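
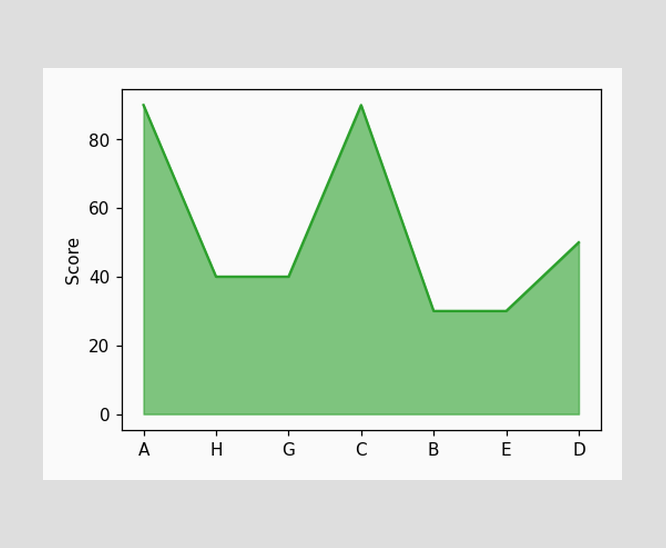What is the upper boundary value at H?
At H the upper boundary is at 40.

40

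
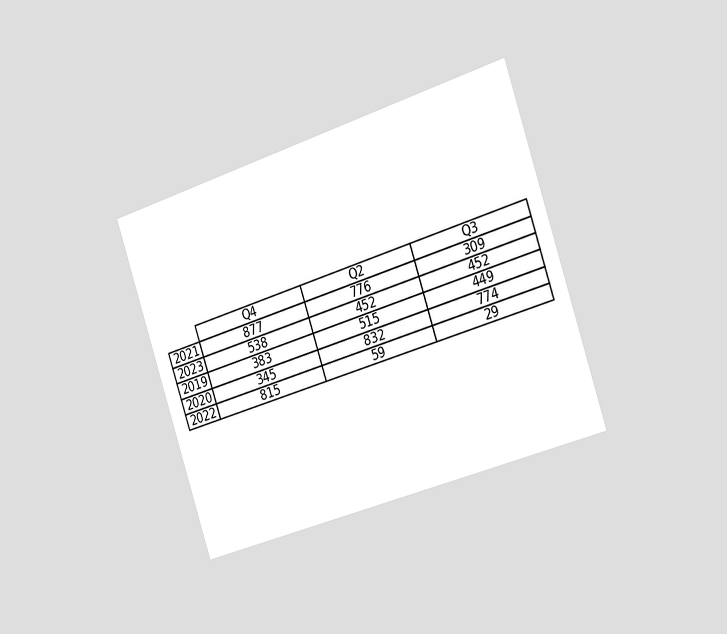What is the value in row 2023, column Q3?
452

The chart is tilted about 18° counter-clockwise and viewed slightly from the right. The (2023, Q3) cell reads 452.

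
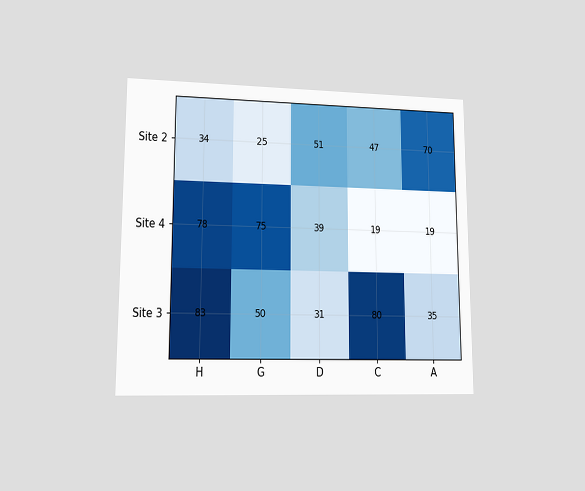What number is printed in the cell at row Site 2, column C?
47

The chart is viewed at a slight angle. The (Site 2, C) cell reads 47.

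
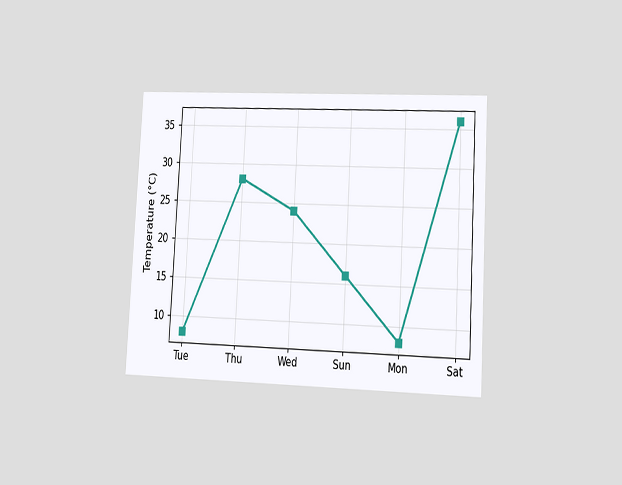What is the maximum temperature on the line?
36°C

The chart is tilted about 3° clockwise and viewed slightly from the right. The highest point is at Sat, and reading across to the y-axis gives 36°C.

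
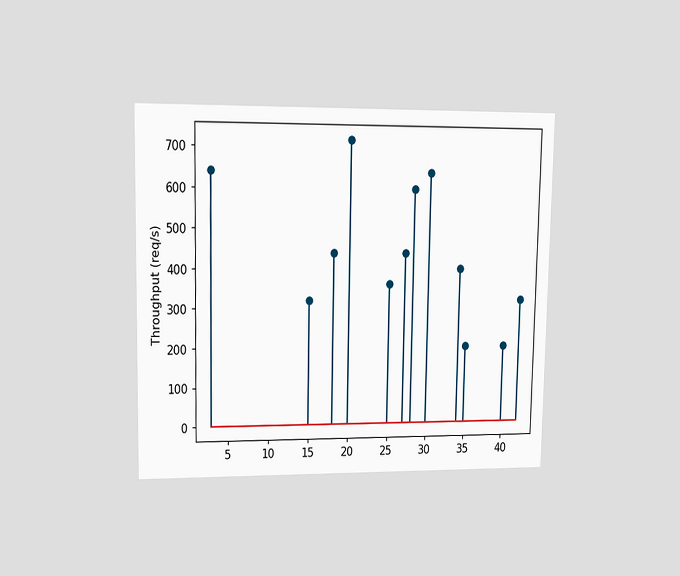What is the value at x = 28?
600req/s

The chart is viewed at a slight angle. The stem at x=28 reaches 600req/s.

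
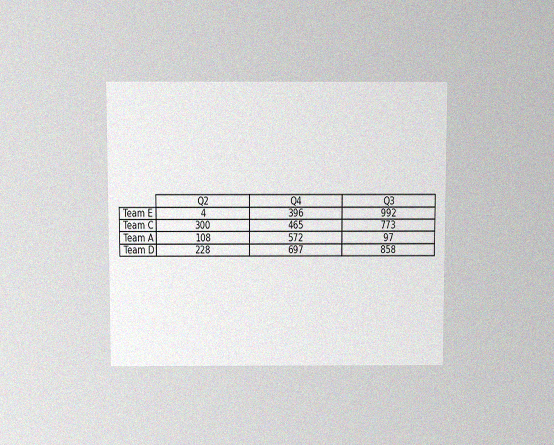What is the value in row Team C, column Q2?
300

The chart is viewed slightly from above, with some photo noise. The (Team C, Q2) cell reads 300.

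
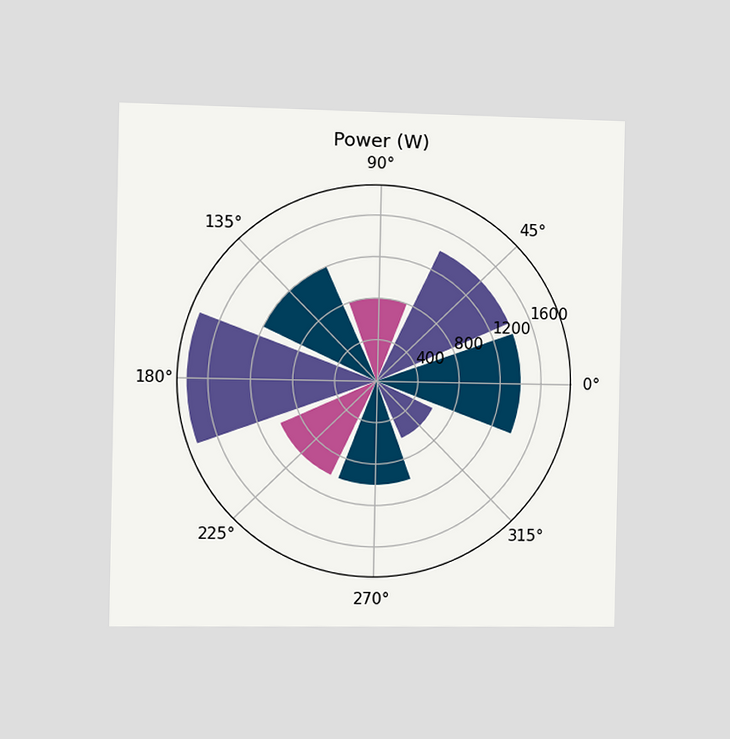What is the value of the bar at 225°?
The chart is viewed slightly from the left. The bar at 225° reaches 1000W on the radial axis.

1000W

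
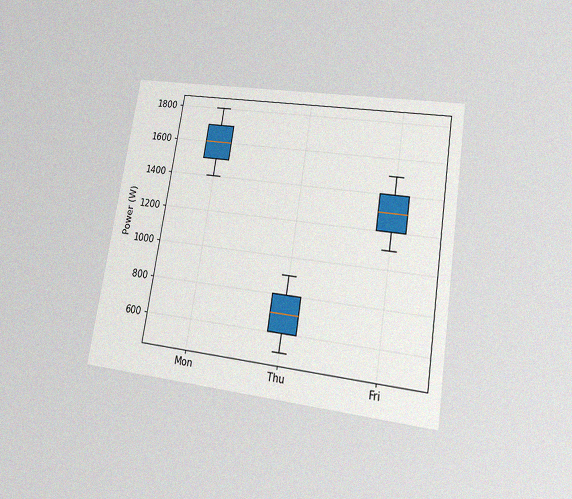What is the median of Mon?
1600W

The chart is tilted about 9° clockwise and viewed at a slight angle, with some photo noise. The median line in the Mon box sits at 1600W.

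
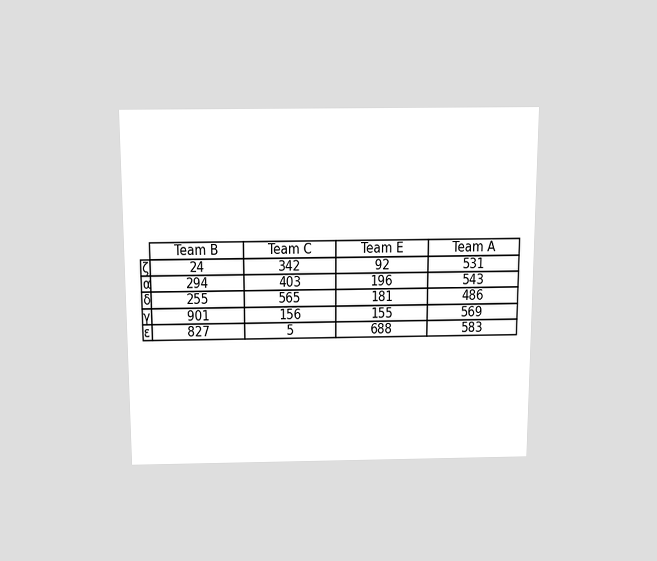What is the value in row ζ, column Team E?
The chart is viewed slightly from above. The (ζ, Team E) cell reads 92.

92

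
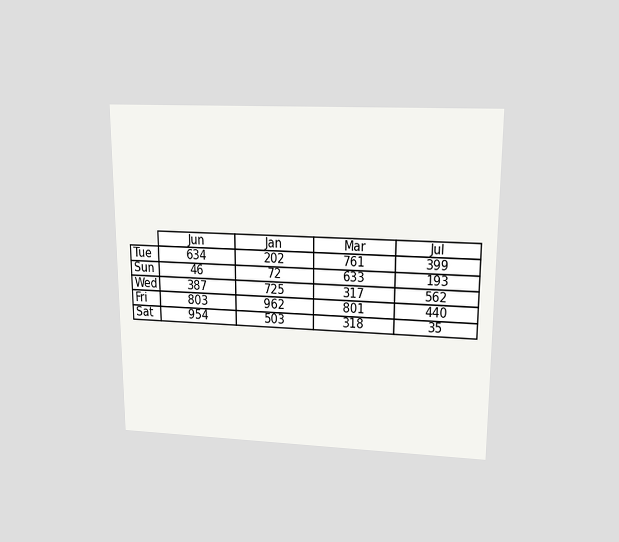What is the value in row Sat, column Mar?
318

The chart is viewed slightly from above. The (Sat, Mar) cell reads 318.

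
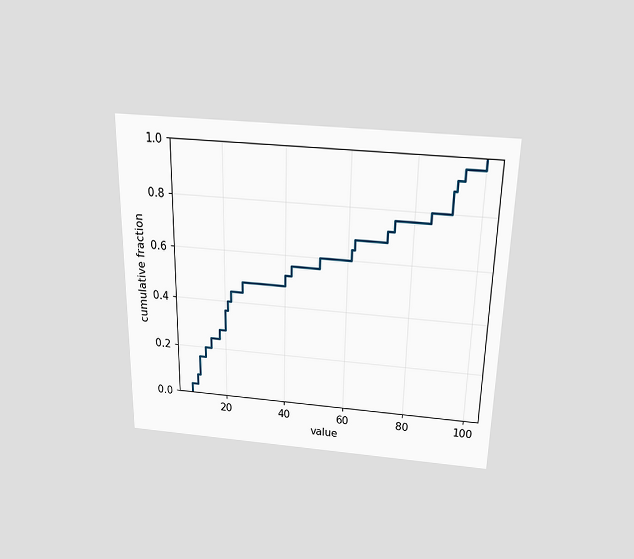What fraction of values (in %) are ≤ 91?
The chart is viewed slightly from above. At x=91 the ECDF step is at 88%.

88%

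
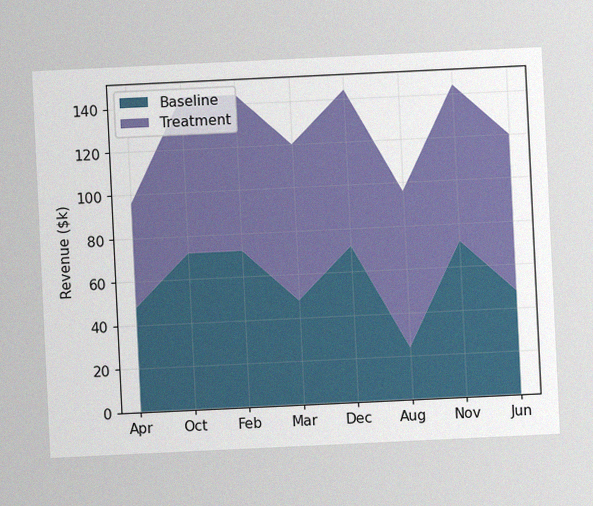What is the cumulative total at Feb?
The chart is tilted about 3° counter-clockwise, with some photo noise. The stacked total at Feb reaches $144k.

$144k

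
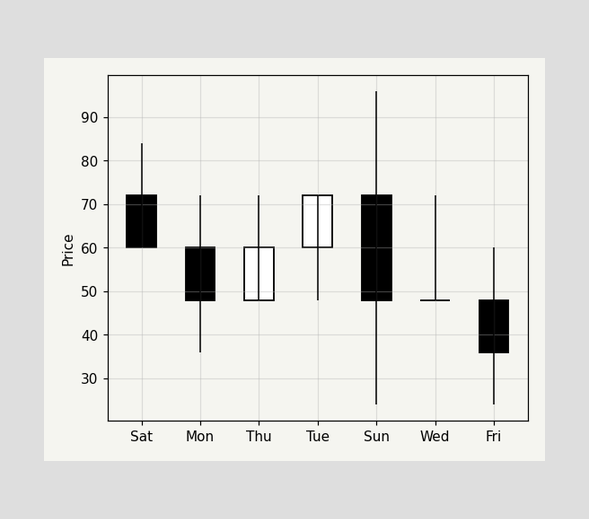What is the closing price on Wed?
The Wed candle closes at 48.

48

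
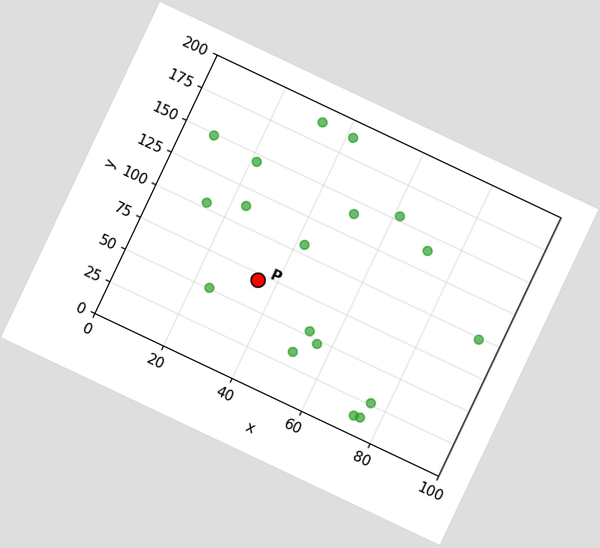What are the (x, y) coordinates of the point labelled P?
The chart is tilted about 25° clockwise. Following the gridlines from P to each axis, P sits at (35, 70).

(35, 70)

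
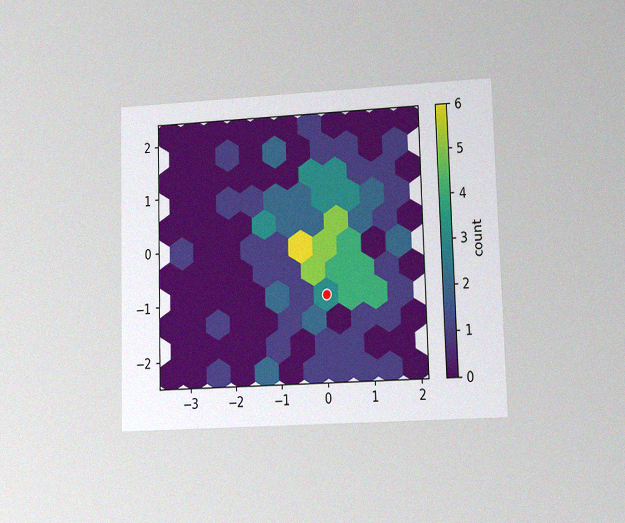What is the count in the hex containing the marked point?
3

The chart is viewed at a slight angle, with some photo noise. The marked hex reads 3 on the colorbar.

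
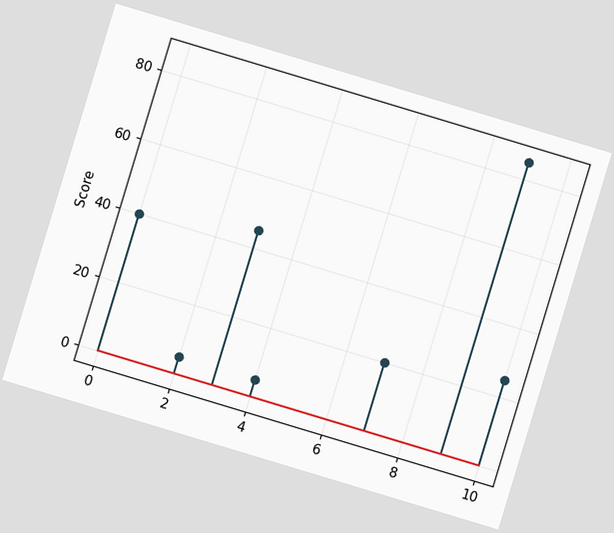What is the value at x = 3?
45

The chart is tilted about 17° clockwise. The stem at x=3 reaches 45.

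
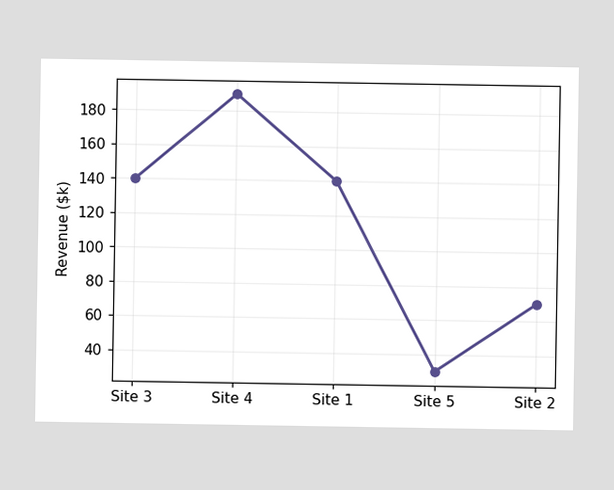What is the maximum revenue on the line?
$190k

The highest point is at Site 4, and reading across to the y-axis gives $190k.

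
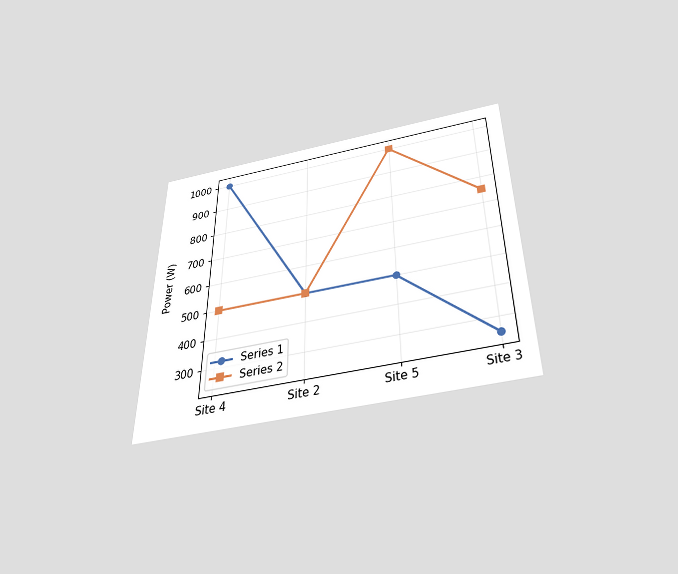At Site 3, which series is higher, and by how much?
The chart is viewed slightly from below. At Site 3, Series 2 sits above the other line by 500W.

Series 2, by 500W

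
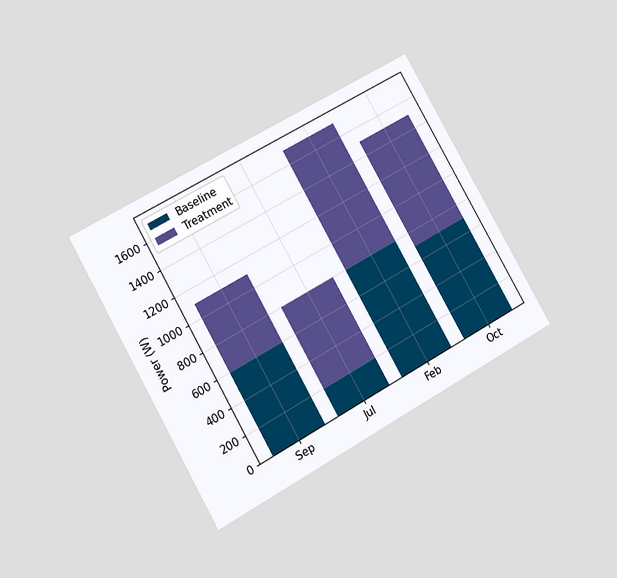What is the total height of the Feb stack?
The chart is tilted about 30° counter-clockwise and viewed at a slight angle. The Feb stack's top reaches 1700W on the y-axis.

1700W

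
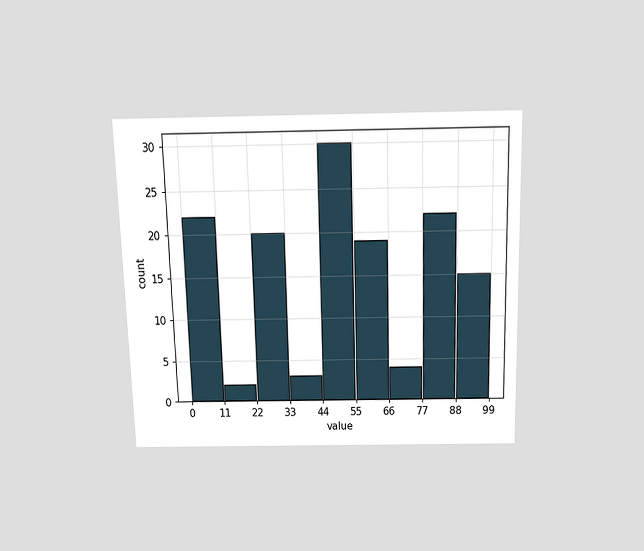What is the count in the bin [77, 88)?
22

The chart is viewed slightly from above. The [77, 88) bin has height 22.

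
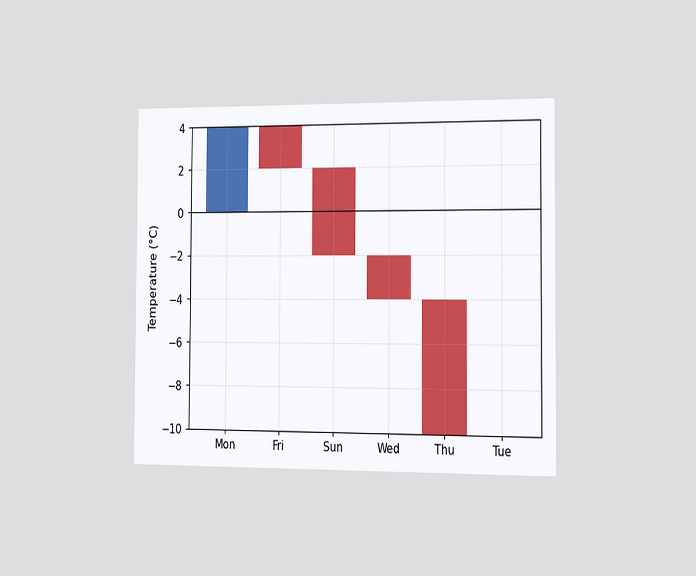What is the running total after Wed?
The chart is viewed slightly from the right. After Wed the running total reaches -4°C.

-4°C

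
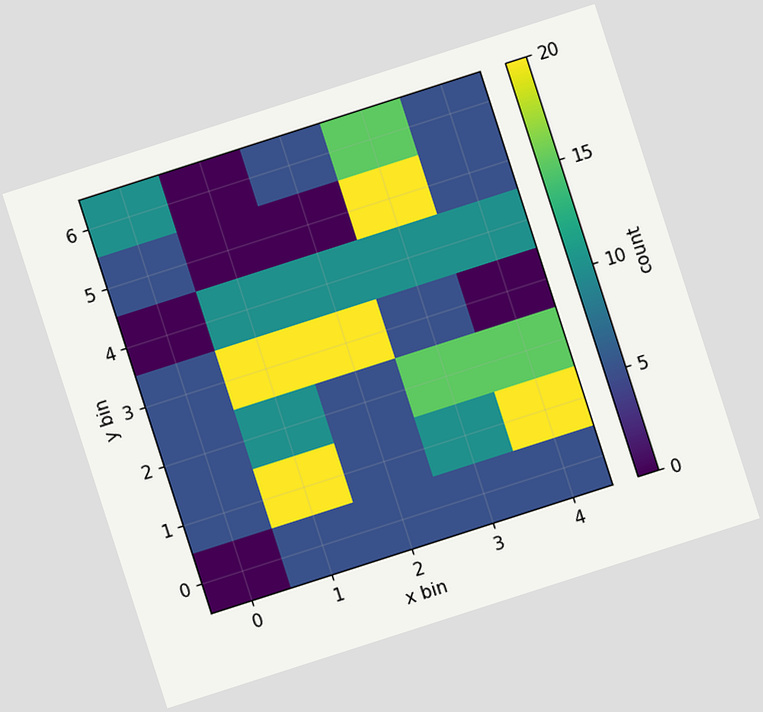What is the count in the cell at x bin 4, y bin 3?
The chart is tilted about 18° counter-clockwise. Matching the cell (4, 3) against the colorbar gives 0.

0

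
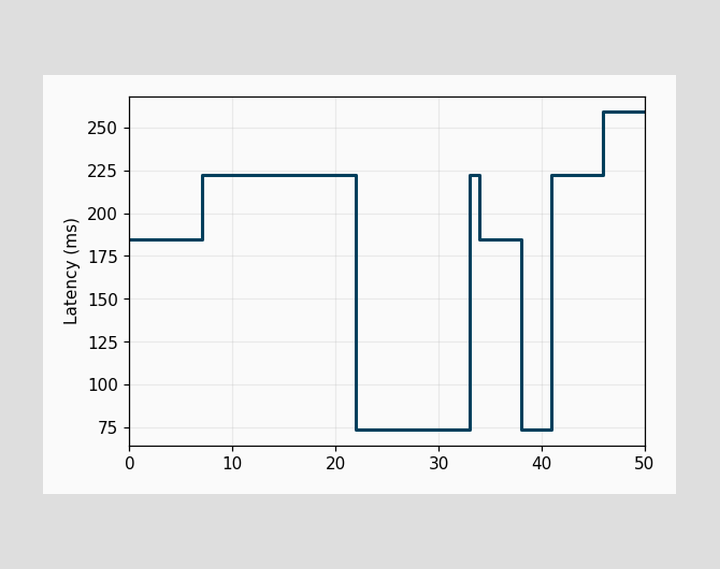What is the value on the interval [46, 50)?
On [46, 50) the step sits at 259ms.

259ms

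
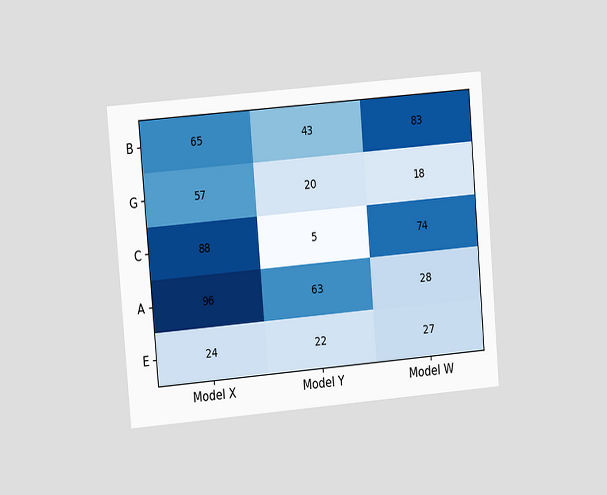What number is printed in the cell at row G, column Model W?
18

The chart is tilted about 5° counter-clockwise and viewed at a slight angle. The (G, Model W) cell reads 18.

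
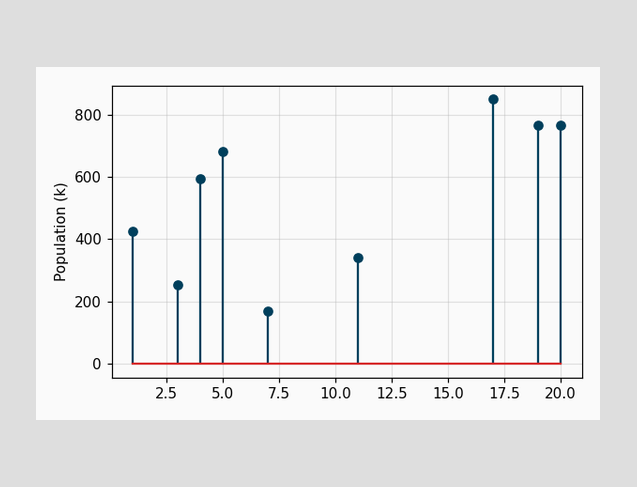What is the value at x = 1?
The stem at x=1 reaches 425k.

425k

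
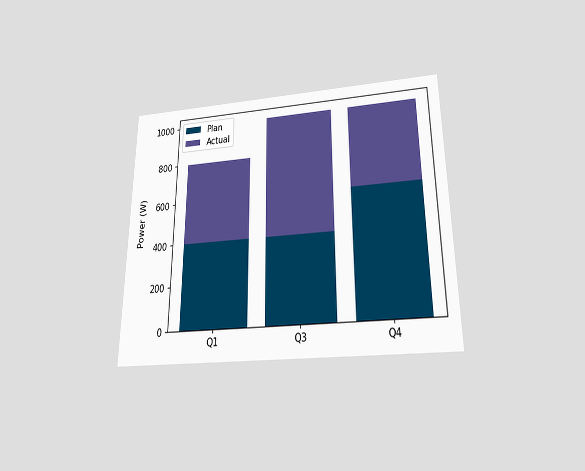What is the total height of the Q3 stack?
The chart is viewed slightly from below. The Q3 stack's top reaches 1000W on the y-axis.

1000W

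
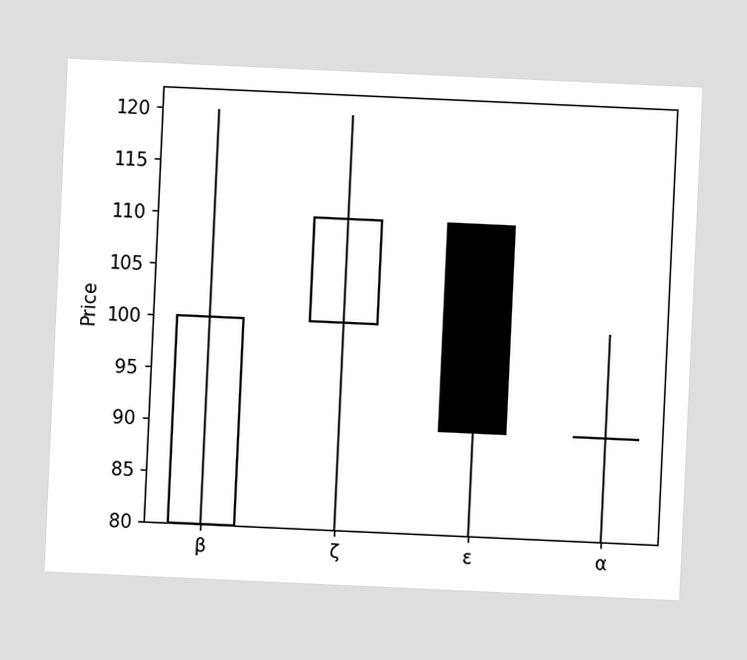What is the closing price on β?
100

The chart is tilted about 3° clockwise. The β candle closes at 100.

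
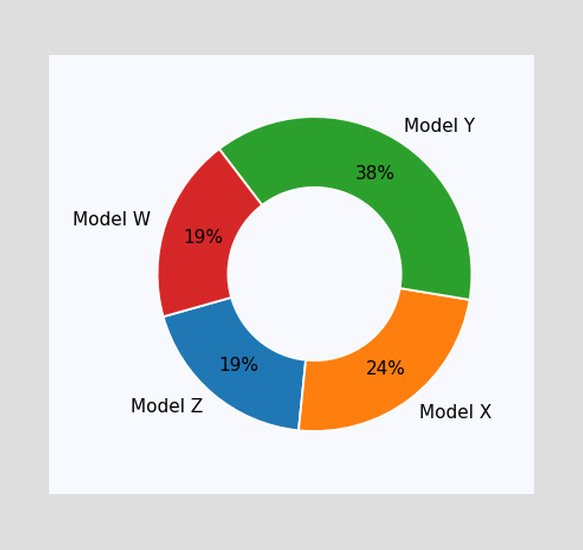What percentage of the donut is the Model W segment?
19%

The Model W segment takes up 19% of the ring.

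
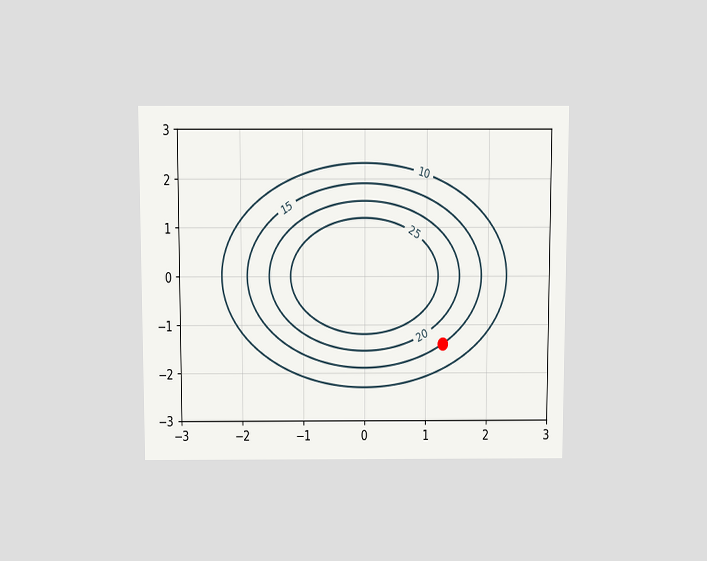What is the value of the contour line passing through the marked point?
The chart is viewed slightly from above. The marked point sits on the contour labelled 15.

15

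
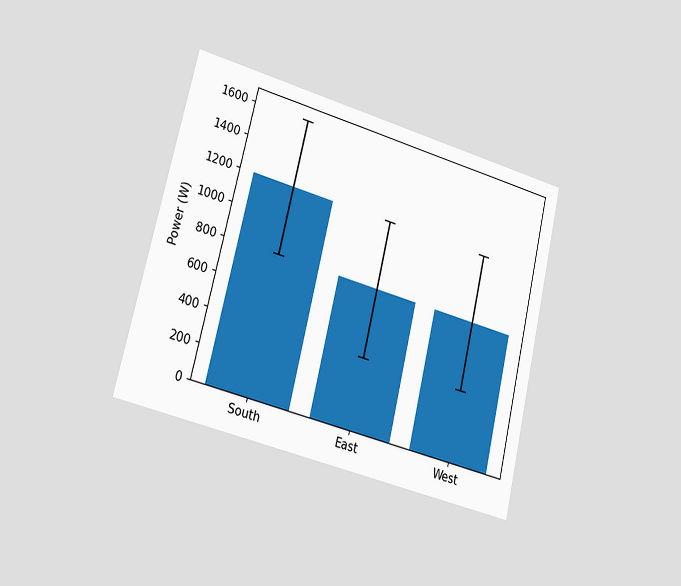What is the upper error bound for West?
1200W

The chart is tilted about 13° clockwise and viewed slightly from the left. The West bar's upper whisker reaches 1200W.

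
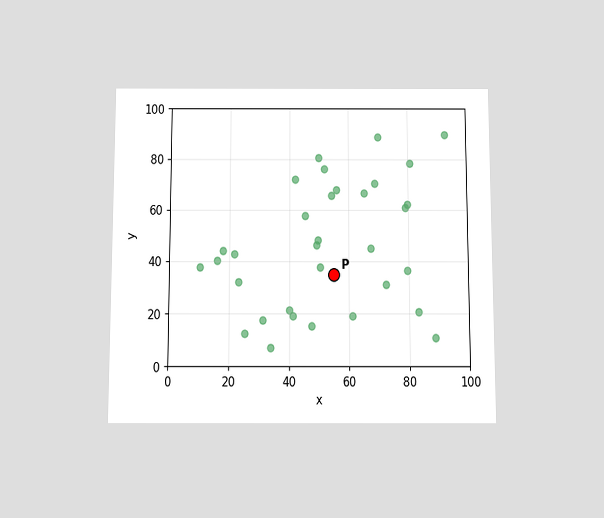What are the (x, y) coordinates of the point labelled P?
The chart is viewed slightly from below. Following the gridlines from P to each axis, P sits at (55, 35).

(55, 35)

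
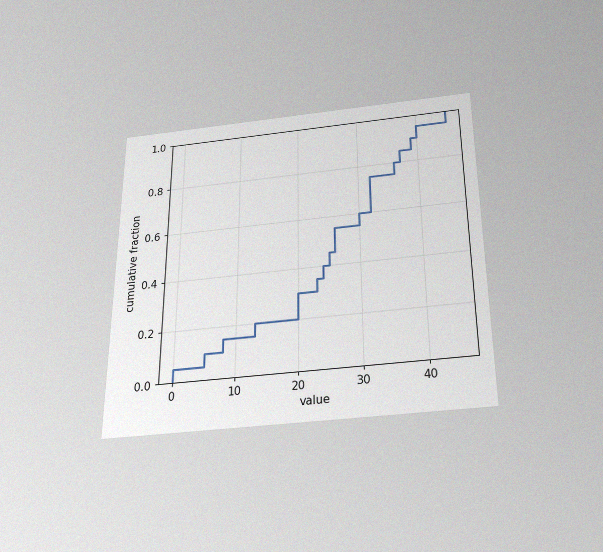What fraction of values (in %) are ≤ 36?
80%

The chart is viewed slightly from below, with some photo noise. At x=36 the ECDF step is at 80%.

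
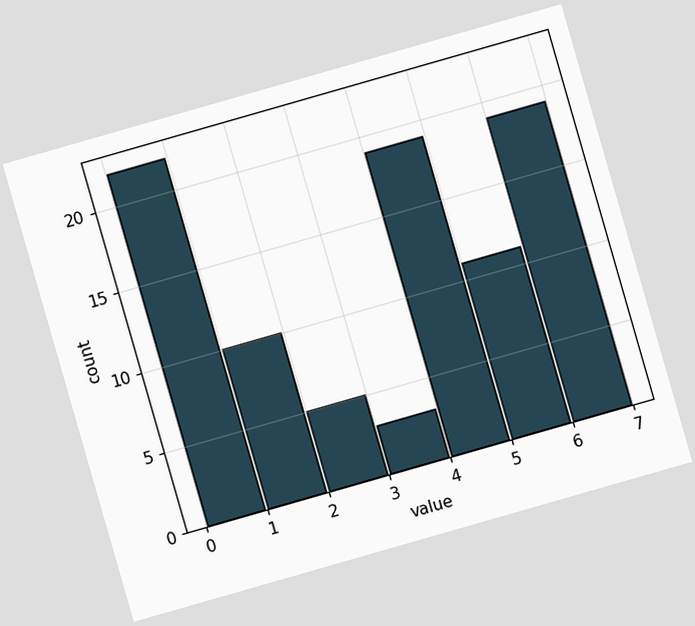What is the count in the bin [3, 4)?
3

The chart is tilted about 16° counter-clockwise. The [3, 4) bin has height 3.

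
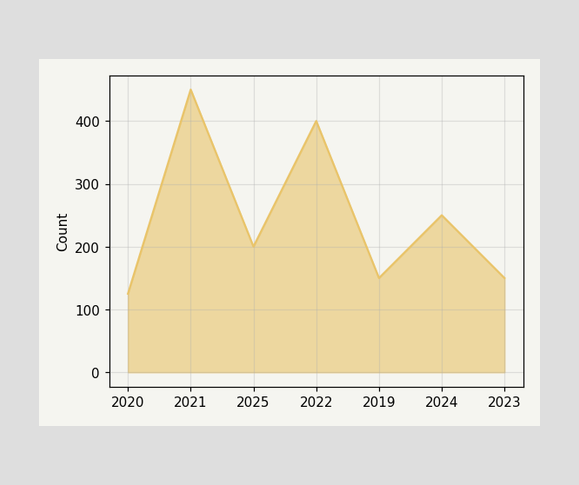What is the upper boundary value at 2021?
450

At 2021 the upper boundary is at 450.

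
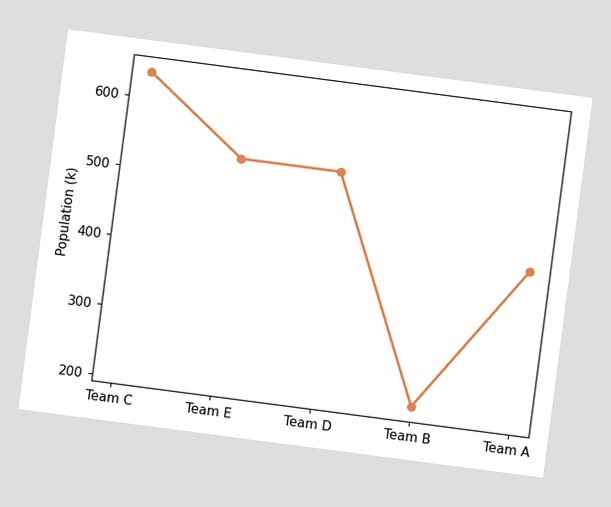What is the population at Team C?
The chart is tilted about 7° clockwise. At Team C, the line is at 636k.

636k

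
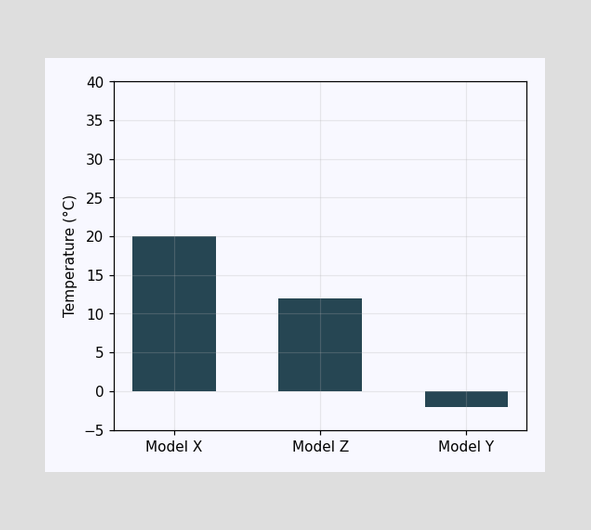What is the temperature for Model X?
20°C

Reading along the chart's y-axis, the Model X bar reaches 20°C.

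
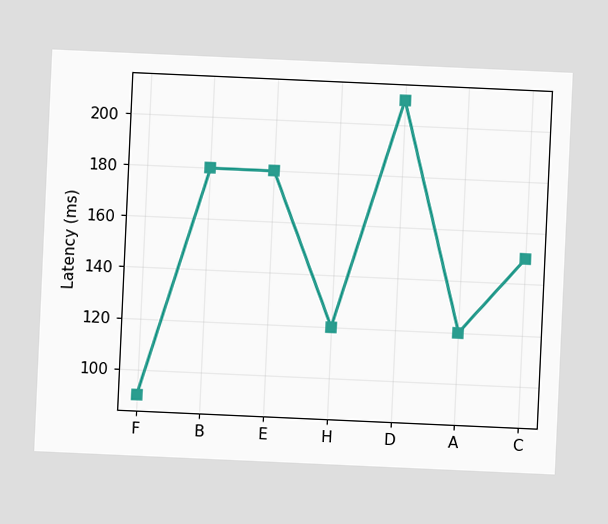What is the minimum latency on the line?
The chart is tilted about 3° clockwise. The lowest point is at F, and reading across to the y-axis gives 90ms.

90ms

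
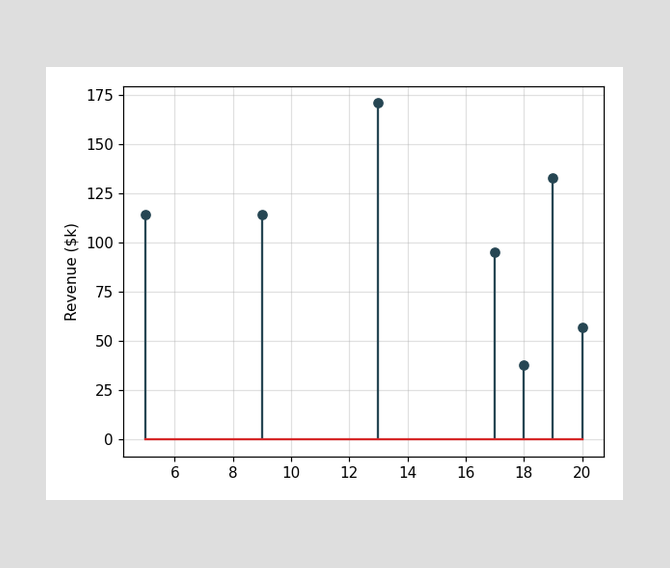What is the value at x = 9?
$114k

The stem at x=9 reaches $114k.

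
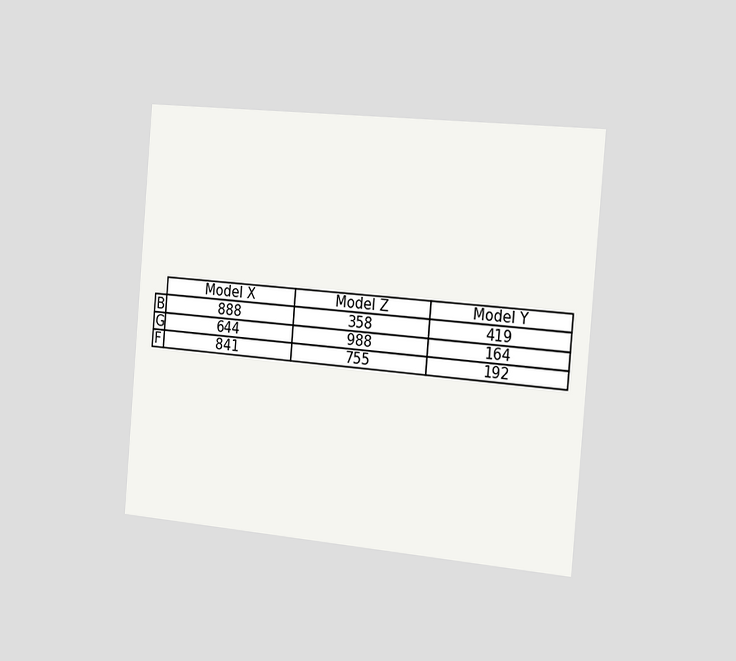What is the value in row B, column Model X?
The chart is tilted about 5° clockwise and viewed slightly from the right. The (B, Model X) cell reads 888.

888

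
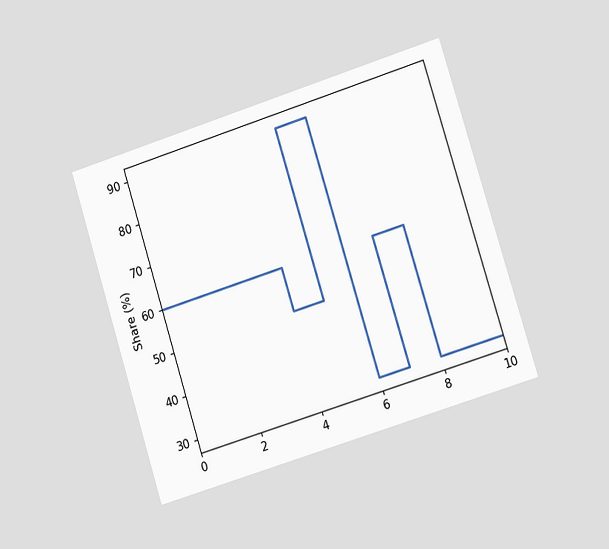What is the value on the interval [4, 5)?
The chart is tilted about 17° counter-clockwise and viewed slightly from the right. On [4, 5) the step sits at 50%.

50%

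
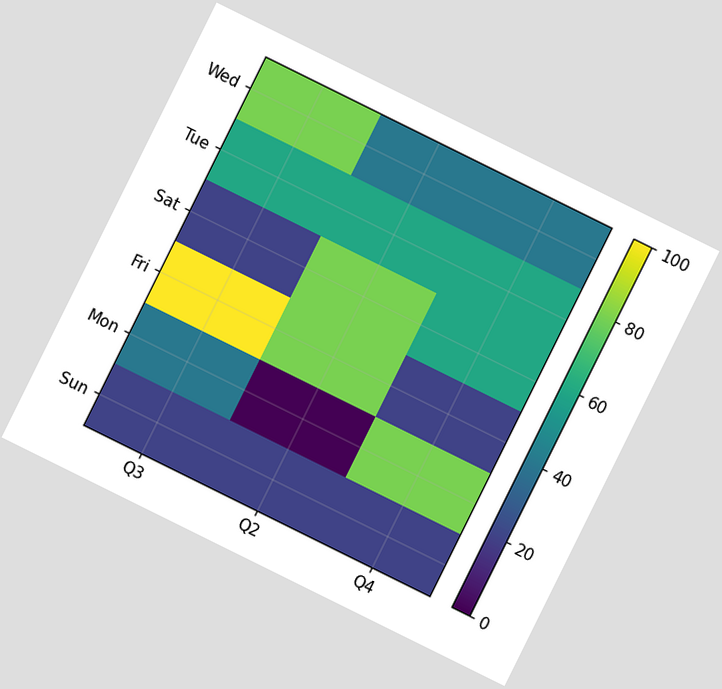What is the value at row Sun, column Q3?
The chart is tilted about 26° clockwise. Matching cell (Sun, Q3) against the colorbar gives 20.

20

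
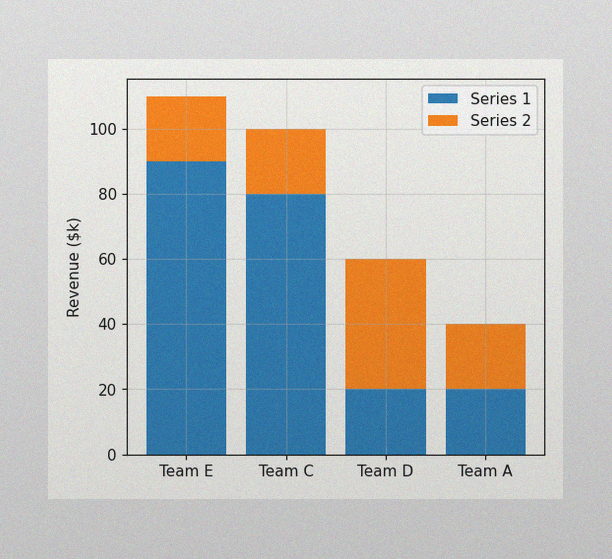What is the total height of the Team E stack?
$110k

The image has some photo noise and uneven lighting. The Team E stack's top reaches $110k on the y-axis.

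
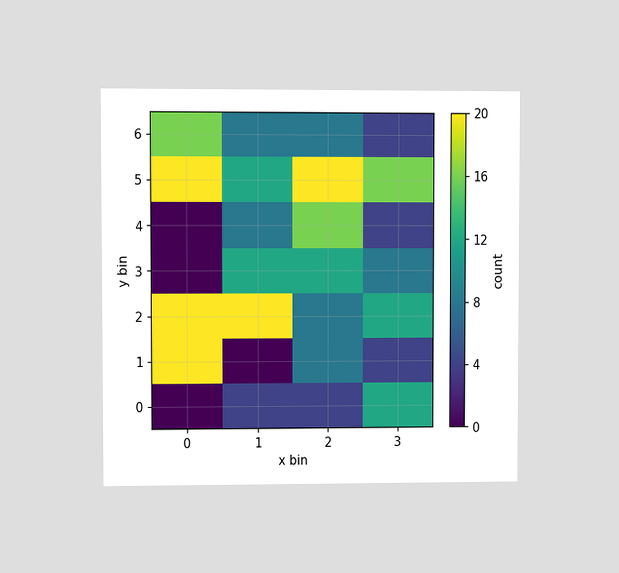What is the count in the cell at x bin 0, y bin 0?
The chart is viewed at a slight angle. Matching the cell (0, 0) against the colorbar gives 0.

0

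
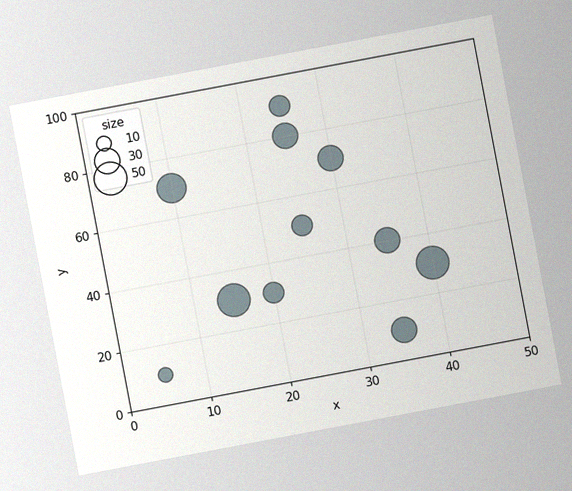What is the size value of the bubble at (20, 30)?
The chart is tilted about 11° counter-clockwise, with some photo noise. Matching the bubble at (20, 30) against the size legend gives 20.

20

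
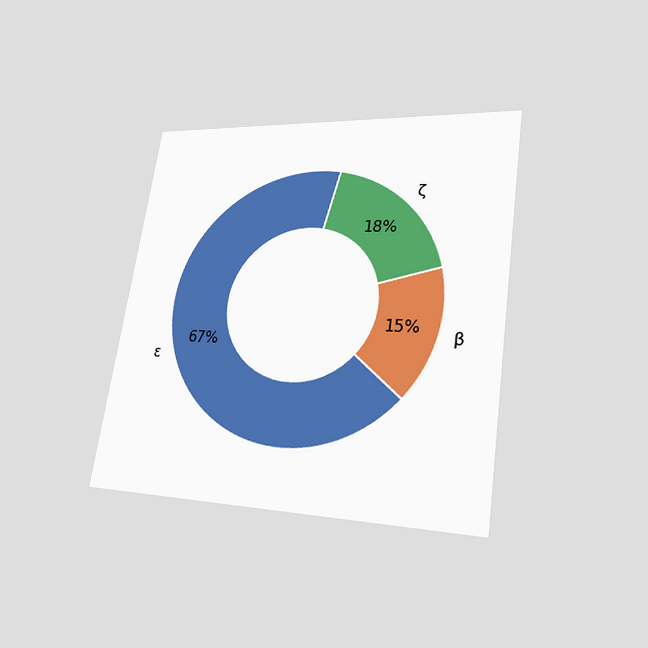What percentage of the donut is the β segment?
The chart is tilted about 9° clockwise and viewed at a slight angle. The β segment takes up 15% of the ring.

15%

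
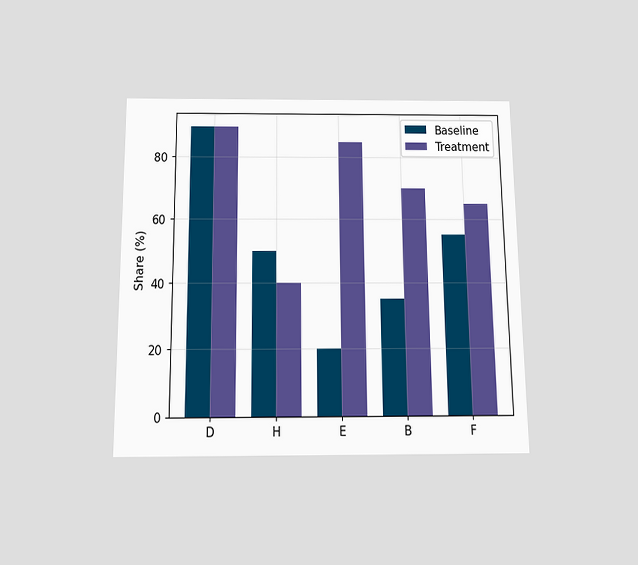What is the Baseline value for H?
The chart is viewed slightly from below. The Baseline bar at H reaches 50% on the y-axis.

50%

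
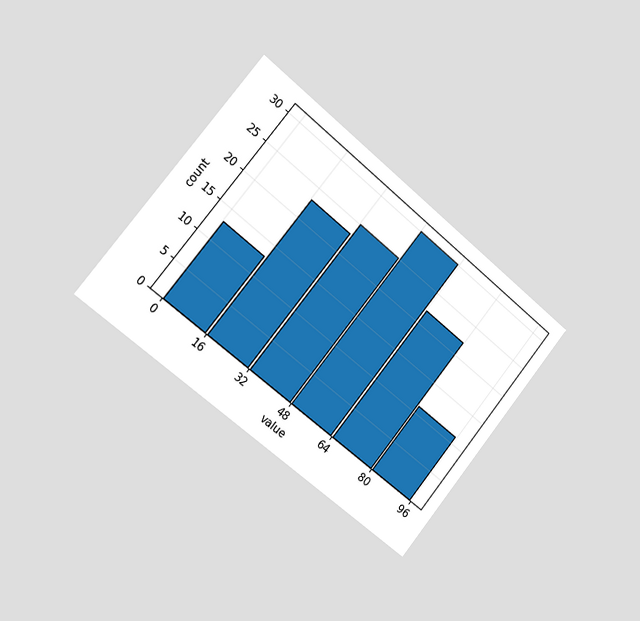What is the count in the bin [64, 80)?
The chart is tilted about 39° clockwise and viewed slightly from the left. The [64, 80) bin has height 22.

22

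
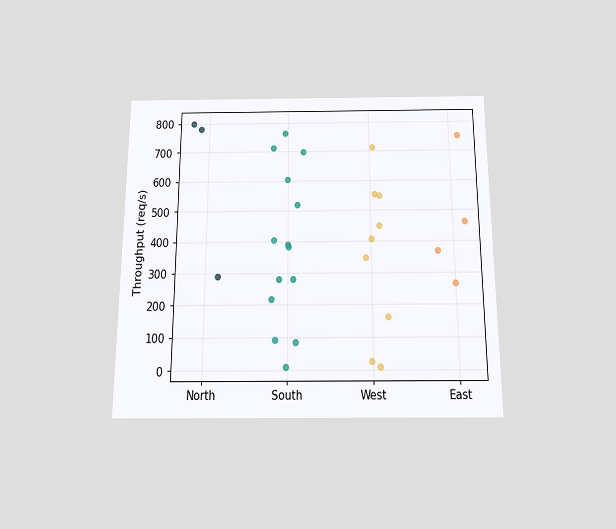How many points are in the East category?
4

The chart is viewed slightly from below. Counting the markers in the East column gives 4.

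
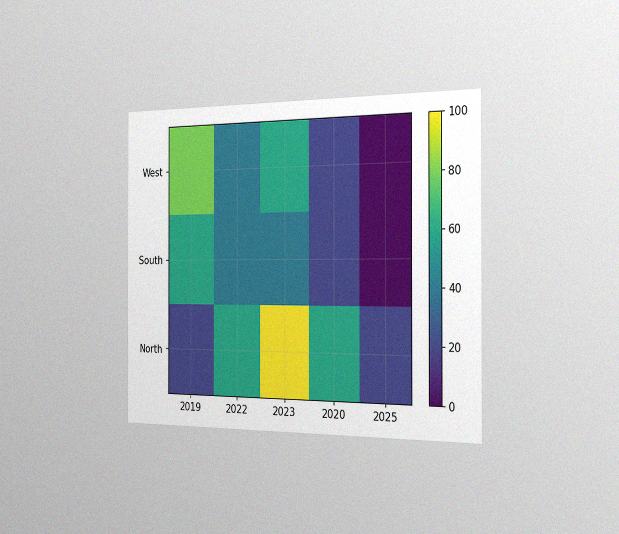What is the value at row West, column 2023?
The chart is viewed slightly from the right, with some photo noise. Matching cell (West, 2023) against the colorbar gives 60.

60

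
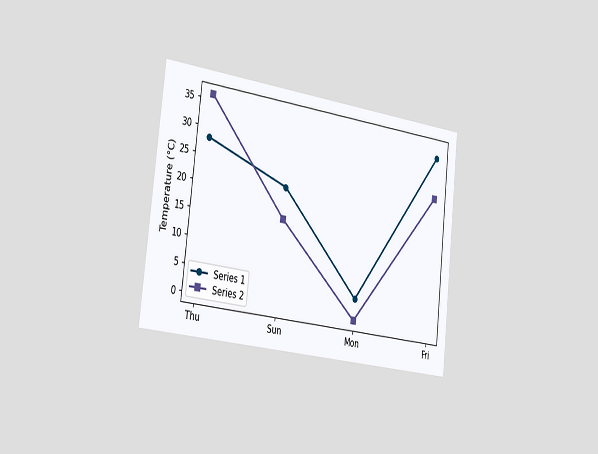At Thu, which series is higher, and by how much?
Series 2, by 8°C

The chart is tilted about 6° clockwise and viewed slightly from the left. At Thu, Series 2 sits above the other line by 8°C.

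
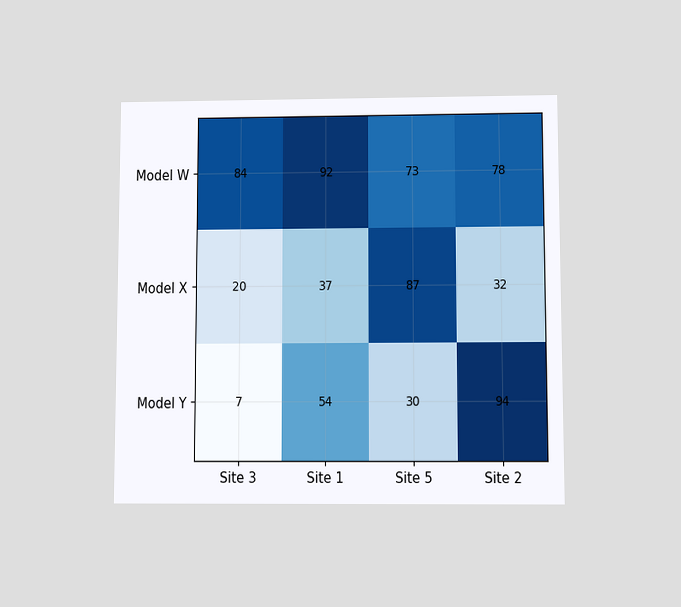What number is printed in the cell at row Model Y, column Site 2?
The chart is viewed slightly from below. The (Model Y, Site 2) cell reads 94.

94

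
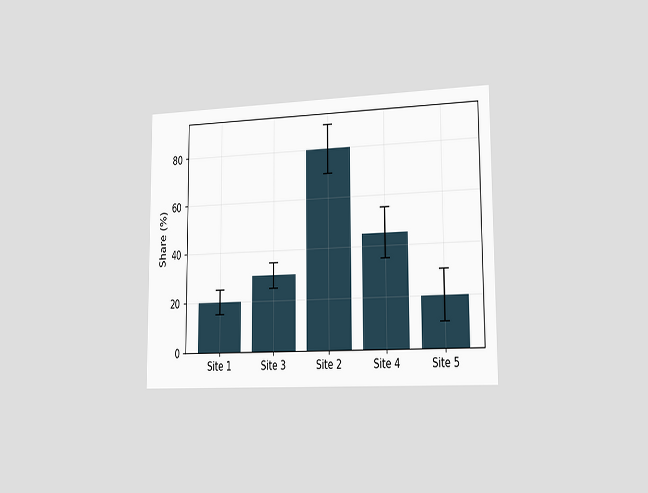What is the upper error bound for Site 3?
The chart is viewed slightly from the right. The Site 3 bar's upper whisker reaches 35%.

35%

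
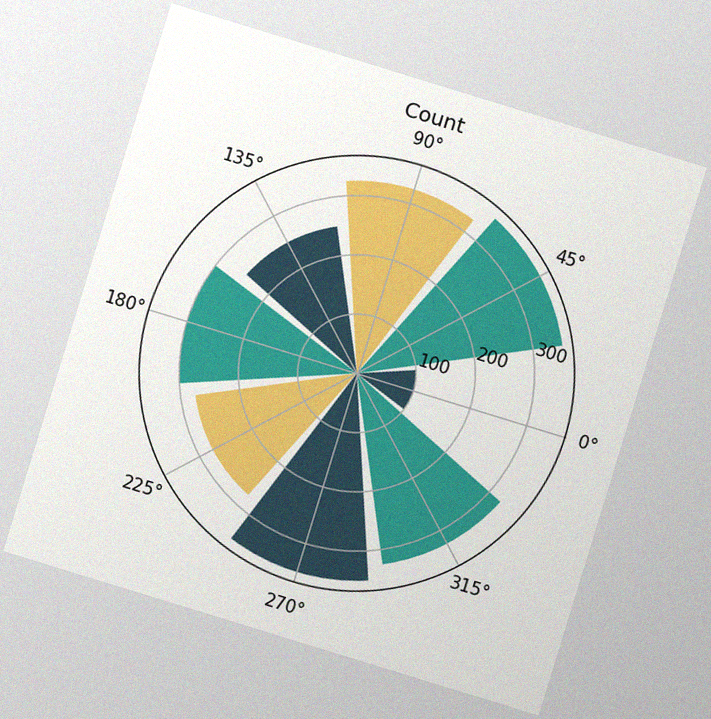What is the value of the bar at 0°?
100

The chart is tilted about 17° clockwise, with some photo noise. The bar at 0° reaches 100 on the radial axis.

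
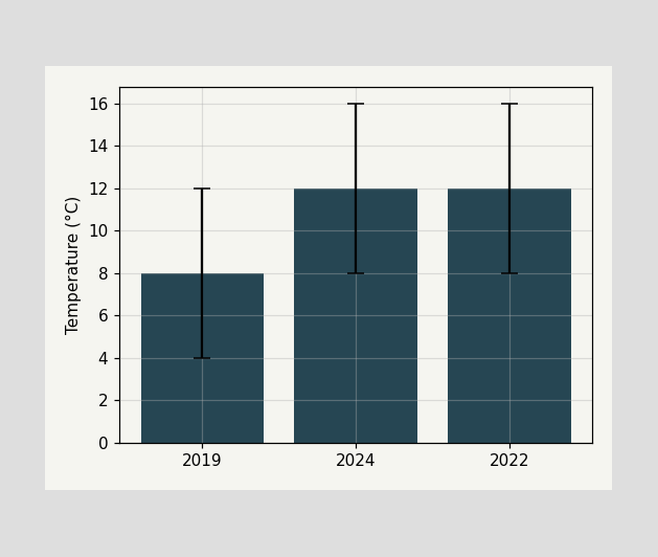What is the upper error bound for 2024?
The 2024 bar's upper whisker reaches 16°C.

16°C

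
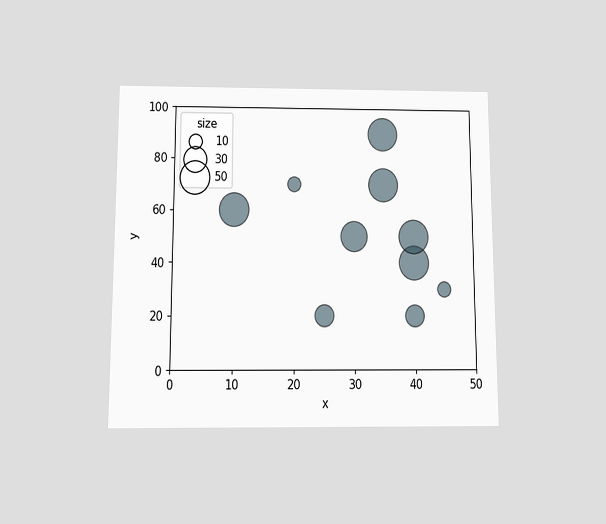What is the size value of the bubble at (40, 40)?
50

The chart is viewed slightly from below. Matching the bubble at (40, 40) against the size legend gives 50.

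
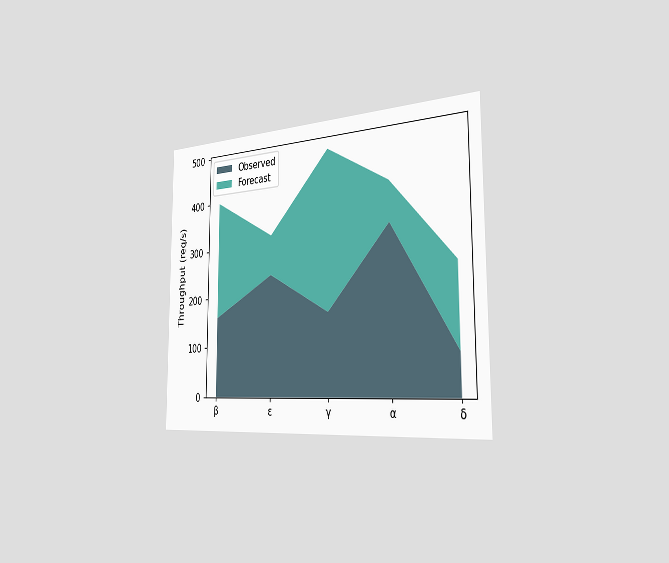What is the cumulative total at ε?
320req/s

The chart is viewed slightly from the right. The stacked total at ε reaches 320req/s.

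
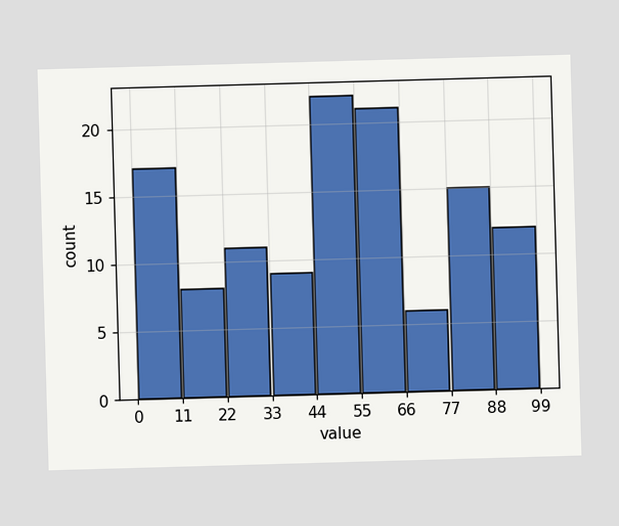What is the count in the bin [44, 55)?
22

The [44, 55) bin has height 22.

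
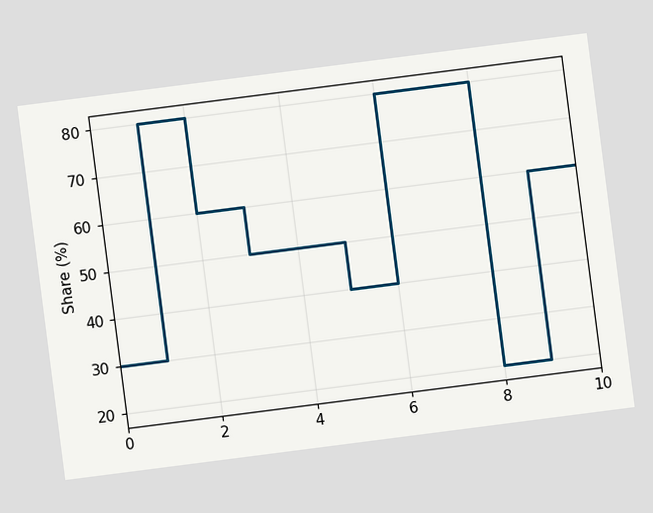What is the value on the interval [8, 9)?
20%

The chart is tilted about 7° counter-clockwise. On [8, 9) the step sits at 20%.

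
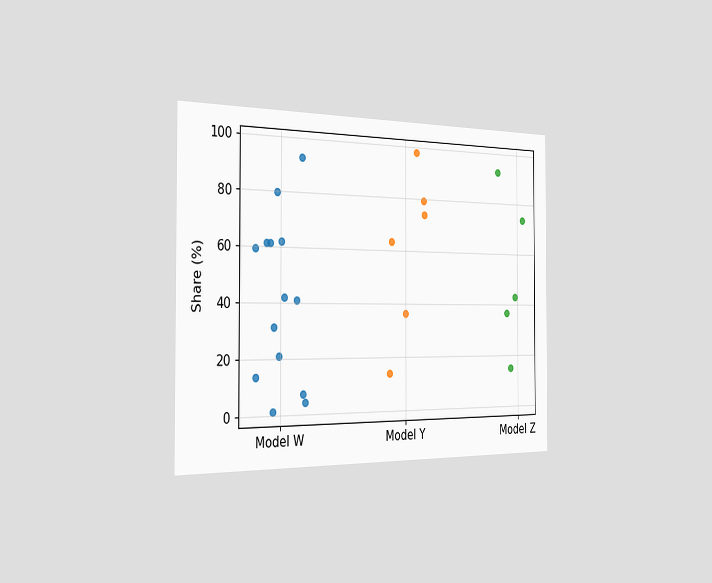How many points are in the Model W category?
14

The chart is viewed slightly from the left. Counting the markers in the Model W column gives 14.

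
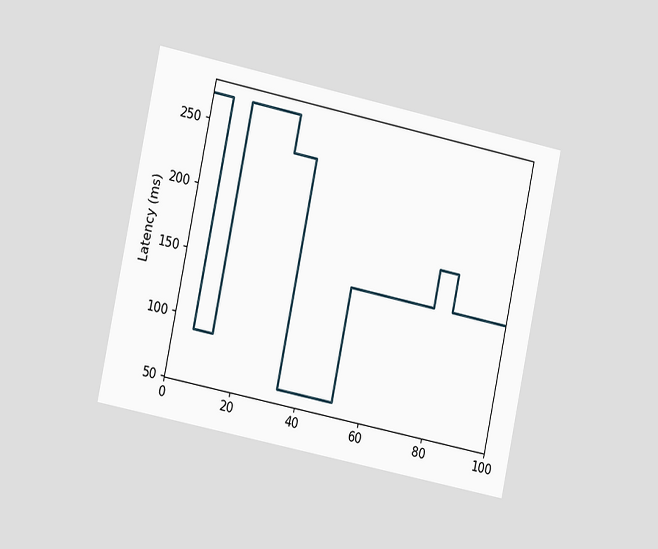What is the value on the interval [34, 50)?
The chart is tilted about 12° clockwise and viewed slightly from the left. On [34, 50) the step sits at 60ms.

60ms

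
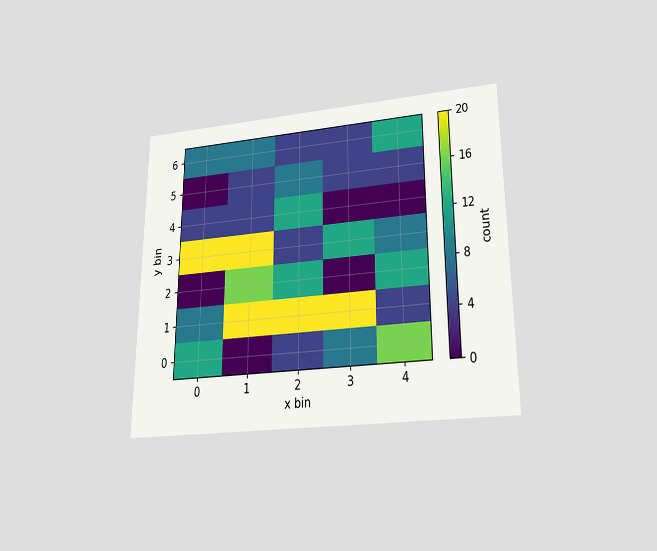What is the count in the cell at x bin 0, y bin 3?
The chart is viewed slightly from below. Matching the cell (0, 3) against the colorbar gives 20.

20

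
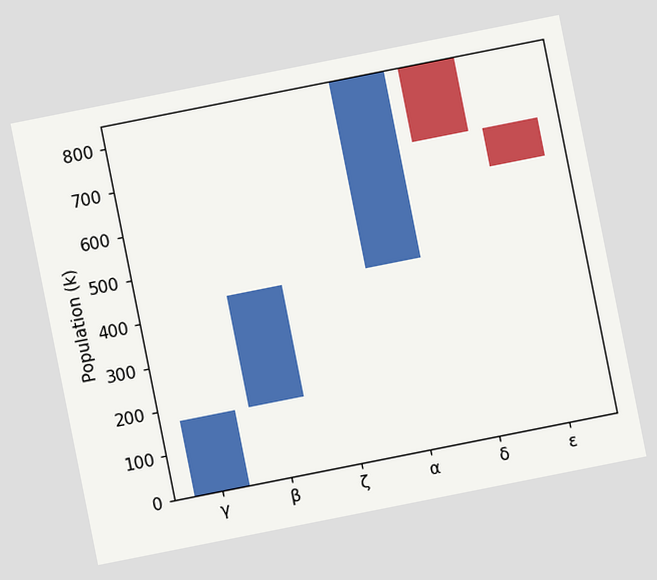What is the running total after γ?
The chart is tilted about 11° counter-clockwise. After γ the running total reaches 170k.

170k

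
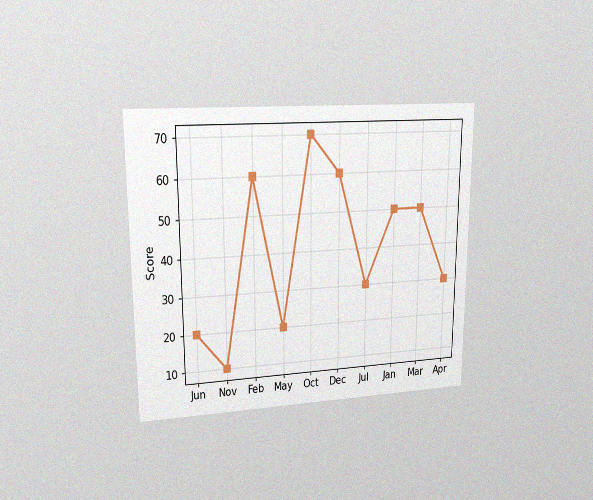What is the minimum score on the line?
The chart is viewed at a slight angle, with some photo noise. The lowest point is at Nov, and reading across to the y-axis gives 10.

10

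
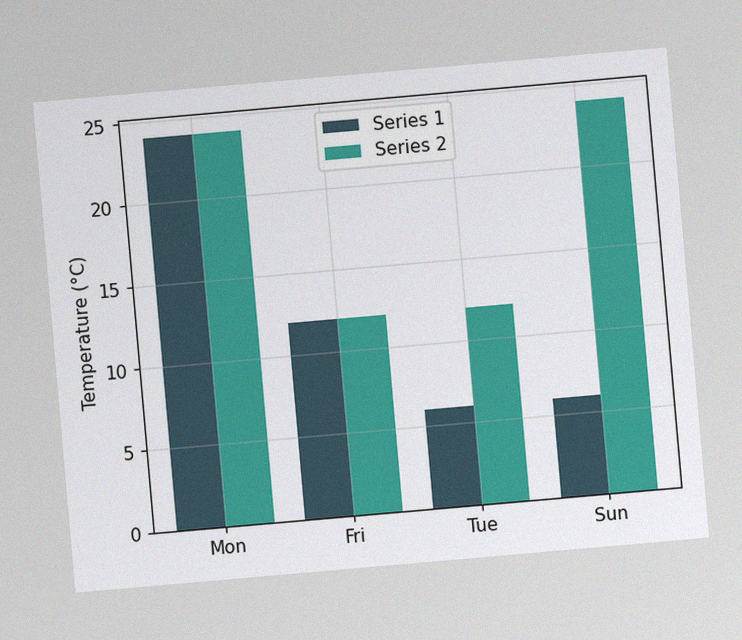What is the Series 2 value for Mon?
The chart is tilted about 5° counter-clockwise, with some photo noise. The Series 2 bar at Mon reaches 24°C on the y-axis.

24°C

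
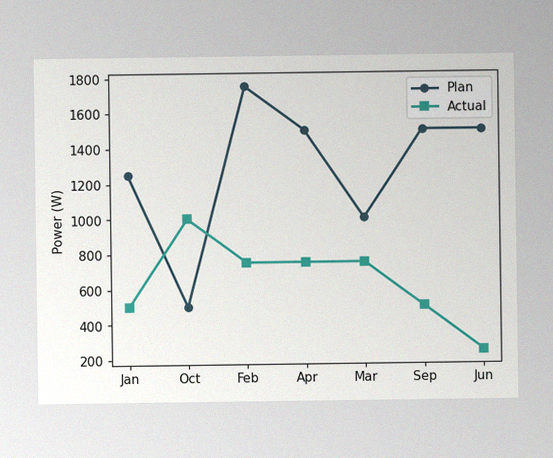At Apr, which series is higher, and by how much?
The image has some photo noise and uneven lighting. At Apr, Plan sits above the other line by 750W.

Plan, by 750W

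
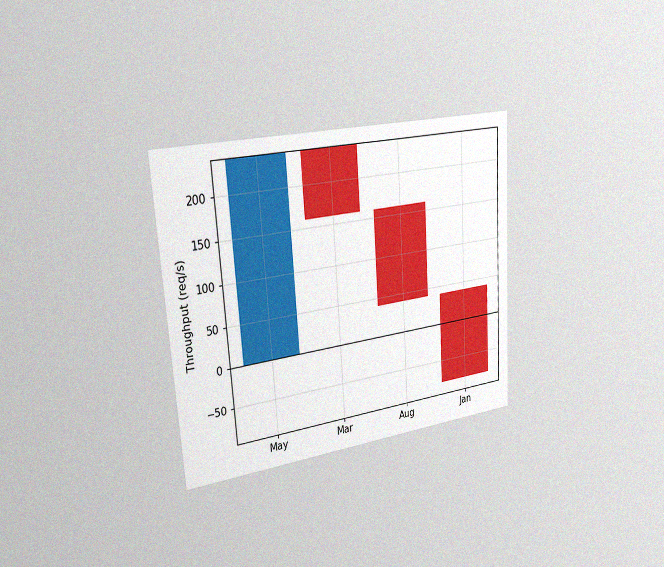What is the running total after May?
240req/s

The chart is tilted about 4° counter-clockwise and viewed slightly from the left, with some photo noise. After May the running total reaches 240req/s.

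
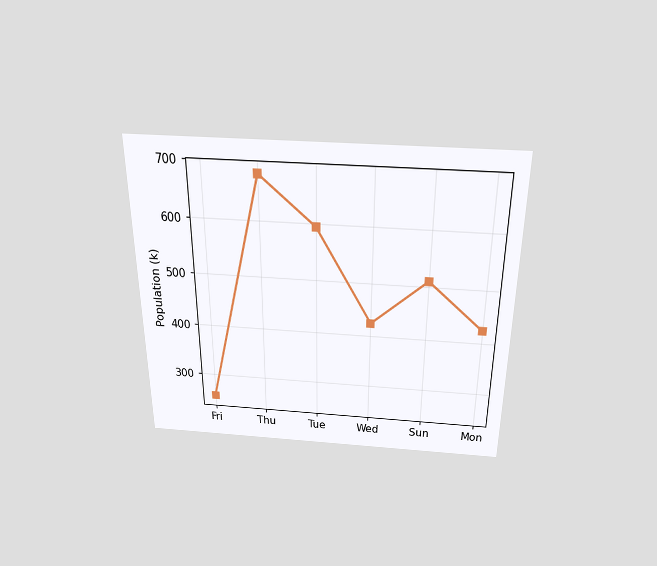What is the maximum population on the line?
The chart is viewed slightly from above. The highest point is at Thu, and reading across to the y-axis gives 680k.

680k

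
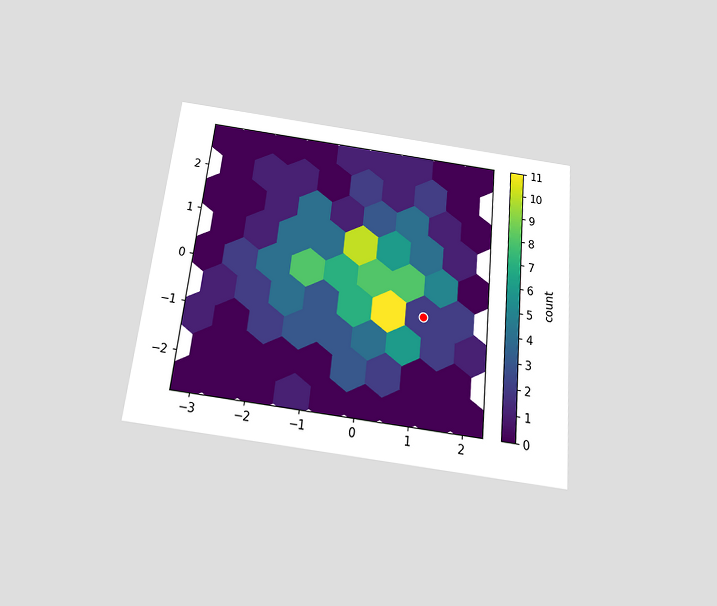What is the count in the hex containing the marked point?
2

The chart is tilted about 6° clockwise and viewed slightly from below. The marked hex reads 2 on the colorbar.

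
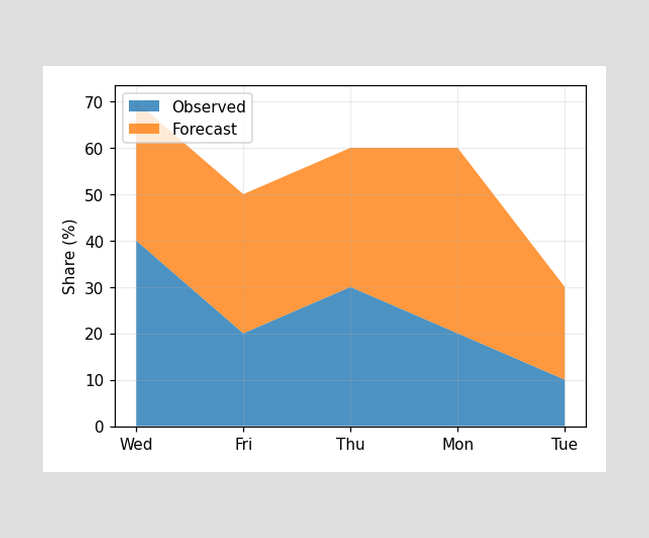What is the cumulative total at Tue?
The stacked total at Tue reaches 30%.

30%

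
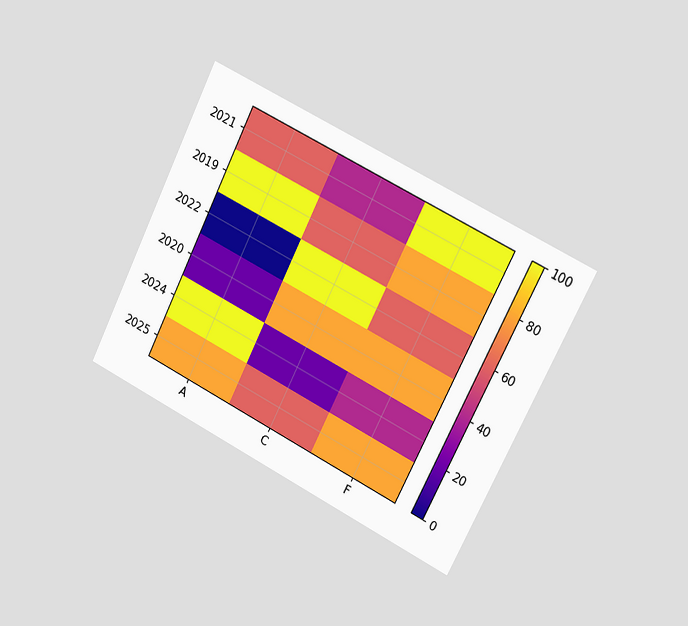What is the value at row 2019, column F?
The chart is tilted about 26° clockwise and viewed slightly from the right. Matching cell (2019, F) against the colorbar gives 80.

80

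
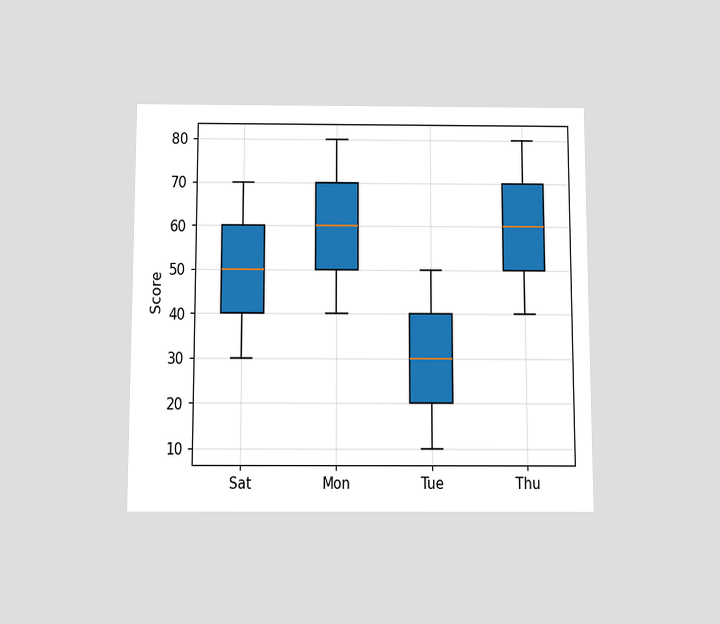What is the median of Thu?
60

The chart is viewed slightly from below. The median line in the Thu box sits at 60.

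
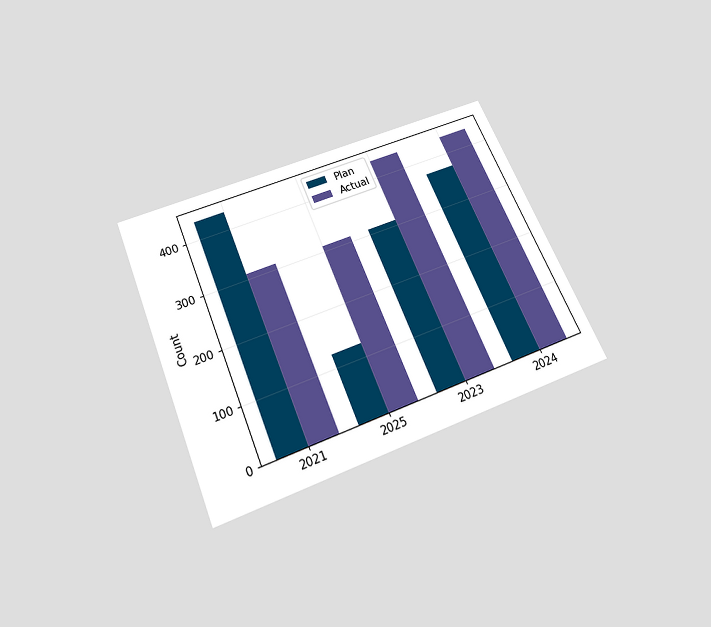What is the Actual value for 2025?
310

The chart is tilted about 23° counter-clockwise and viewed slightly from below. The Actual bar at 2025 reaches 310 on the y-axis.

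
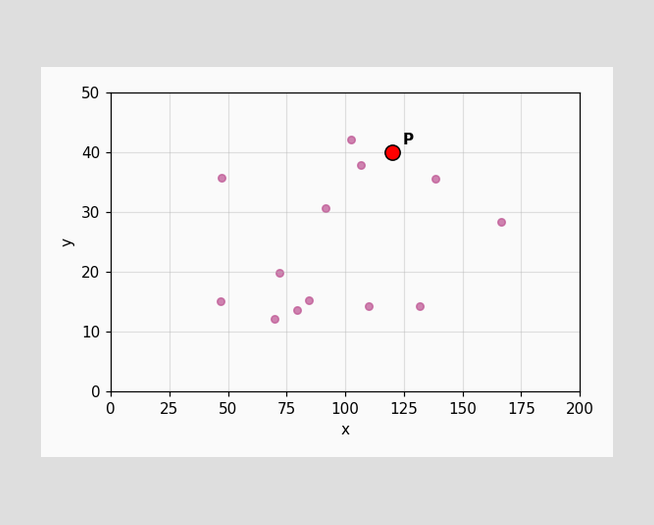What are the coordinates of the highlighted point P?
Following the gridlines from P to each axis, P sits at (120, 40).

(120, 40)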